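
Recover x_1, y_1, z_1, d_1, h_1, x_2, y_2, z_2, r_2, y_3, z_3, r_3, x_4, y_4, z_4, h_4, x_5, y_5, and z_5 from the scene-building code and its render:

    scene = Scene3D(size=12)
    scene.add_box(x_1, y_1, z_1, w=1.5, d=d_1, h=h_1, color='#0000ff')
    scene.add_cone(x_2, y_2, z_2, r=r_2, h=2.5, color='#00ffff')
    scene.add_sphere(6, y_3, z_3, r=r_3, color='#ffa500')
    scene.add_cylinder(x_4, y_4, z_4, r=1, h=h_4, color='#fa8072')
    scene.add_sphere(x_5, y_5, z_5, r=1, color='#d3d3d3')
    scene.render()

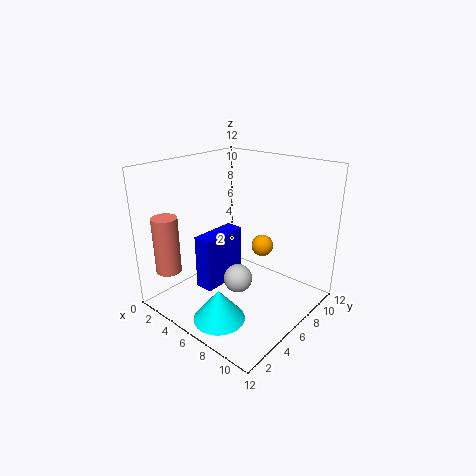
x_1 = 4
y_1 = 3
z_1 = 2
d_1 = 4
h_1 = 4.5
x_2 = 7.5
y_2 = 2
z_2 = 1
r_2 = 2
y_3 = 9.5
z_3 = 4
r_3 = 1
x_4 = 3
y_4 = 1
z_4 = 4
h_4 = 4.5
x_5 = 9
y_5 = 2.5
z_5 = 5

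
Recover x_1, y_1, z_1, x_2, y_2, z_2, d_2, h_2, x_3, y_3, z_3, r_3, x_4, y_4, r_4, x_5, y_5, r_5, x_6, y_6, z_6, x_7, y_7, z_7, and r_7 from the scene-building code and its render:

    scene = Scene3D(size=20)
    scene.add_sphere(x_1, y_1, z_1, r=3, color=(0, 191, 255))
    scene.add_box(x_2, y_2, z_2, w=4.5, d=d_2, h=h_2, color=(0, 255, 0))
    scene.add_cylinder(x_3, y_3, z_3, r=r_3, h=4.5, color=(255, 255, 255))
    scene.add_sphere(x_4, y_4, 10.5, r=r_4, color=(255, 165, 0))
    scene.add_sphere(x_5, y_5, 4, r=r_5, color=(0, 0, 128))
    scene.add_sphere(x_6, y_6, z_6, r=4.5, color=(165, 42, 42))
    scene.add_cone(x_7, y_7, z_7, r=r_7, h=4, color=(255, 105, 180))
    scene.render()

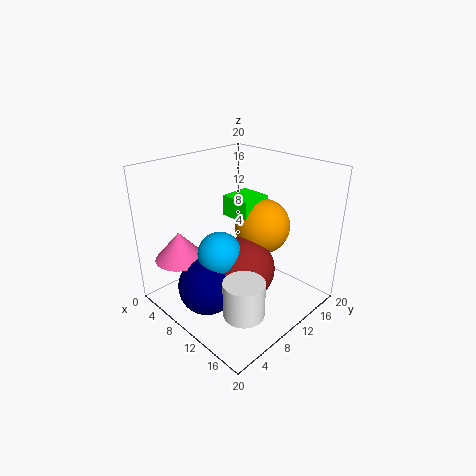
x_1 = 9.5
y_1 = 7
z_1 = 8.5
x_2 = 6
y_2 = 11
z_2 = 12
d_2 = 4.5
h_2 = 3
x_3 = 17
y_3 = 4
z_3 = 4.5
r_3 = 2.5
x_4 = 10.5
y_4 = 14.5
r_4 = 4
x_5 = 9
y_5 = 5
r_5 = 4
x_6 = 11
y_6 = 10
z_6 = 5.5
x_7 = 4.5
y_7 = 4
z_7 = 7
r_7 = 3.5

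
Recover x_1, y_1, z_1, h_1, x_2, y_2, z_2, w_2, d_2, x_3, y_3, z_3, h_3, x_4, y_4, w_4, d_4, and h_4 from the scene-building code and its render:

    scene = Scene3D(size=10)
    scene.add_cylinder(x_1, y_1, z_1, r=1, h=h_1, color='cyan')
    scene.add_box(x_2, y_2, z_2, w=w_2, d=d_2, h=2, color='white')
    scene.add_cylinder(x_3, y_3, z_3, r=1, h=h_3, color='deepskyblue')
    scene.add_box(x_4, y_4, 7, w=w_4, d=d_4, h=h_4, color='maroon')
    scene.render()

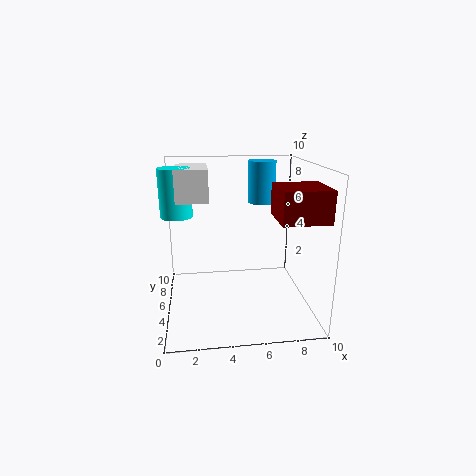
x_1 = 1, y_1 = 4, z_1 = 7, h_1 = 3, x_2 = 1, y_2 = 3, z_2 = 8, w_2 = 2, d_2 = 3, x_3 = 7, y_3 = 7, z_3 = 7, h_3 = 3, x_4 = 7, y_4 = 1, w_4 = 3, d_4 = 3, h_4 = 2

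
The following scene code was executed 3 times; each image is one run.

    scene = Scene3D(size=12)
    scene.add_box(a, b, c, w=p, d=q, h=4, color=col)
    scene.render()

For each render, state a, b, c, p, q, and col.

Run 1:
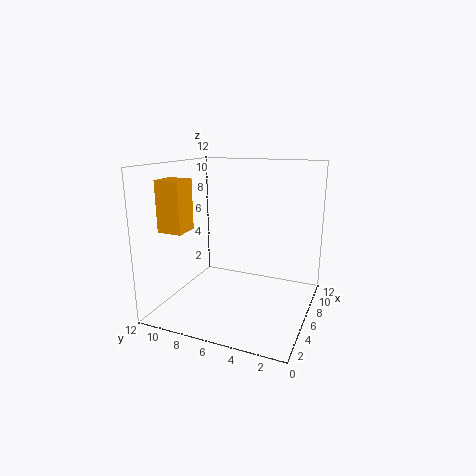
a = 2
b = 9
c = 7
p = 2
q = 2
col = 'orange'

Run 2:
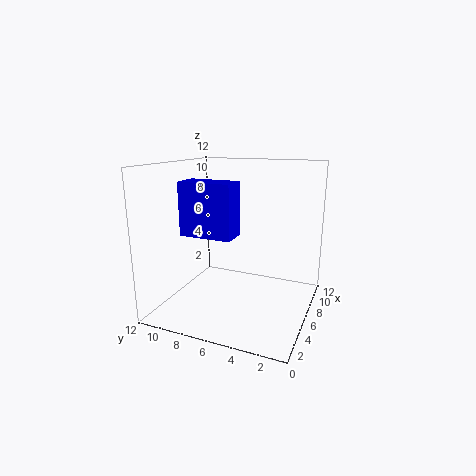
a = 2
b = 5
c = 7
p = 2
q = 4
col = 'blue'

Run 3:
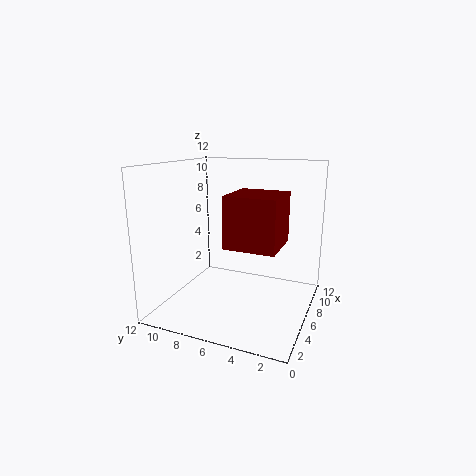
a = 3
b = 2
c = 6
p = 4
q = 4
col = 'maroon'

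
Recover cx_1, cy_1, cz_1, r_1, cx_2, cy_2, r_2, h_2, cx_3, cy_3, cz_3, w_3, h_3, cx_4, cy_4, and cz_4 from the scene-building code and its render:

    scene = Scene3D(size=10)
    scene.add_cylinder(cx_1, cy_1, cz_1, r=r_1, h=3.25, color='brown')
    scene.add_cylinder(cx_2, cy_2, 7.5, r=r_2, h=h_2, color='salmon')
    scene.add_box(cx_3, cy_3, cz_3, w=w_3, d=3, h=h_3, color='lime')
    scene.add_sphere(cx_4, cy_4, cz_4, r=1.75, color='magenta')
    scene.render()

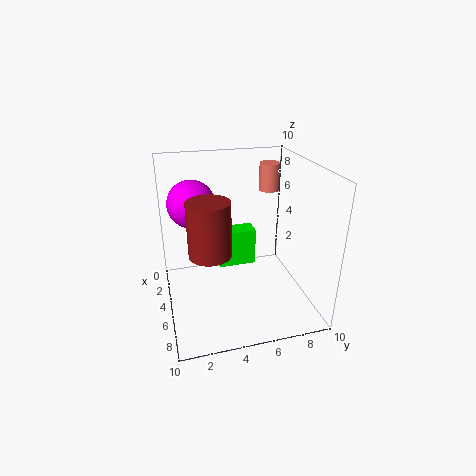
cx_1 = 8; cy_1 = 2.5; cz_1 = 5.75; r_1 = 1.25; cx_2 = 2.75; cy_2 = 8; r_2 = 0.75; h_2 = 2; cx_3 = 0.75; cy_3 = 4.25; cz_3 = 1; w_3 = 1.5; h_3 = 3; cx_4 = 2.25; cy_4 = 2.25; cz_4 = 6.75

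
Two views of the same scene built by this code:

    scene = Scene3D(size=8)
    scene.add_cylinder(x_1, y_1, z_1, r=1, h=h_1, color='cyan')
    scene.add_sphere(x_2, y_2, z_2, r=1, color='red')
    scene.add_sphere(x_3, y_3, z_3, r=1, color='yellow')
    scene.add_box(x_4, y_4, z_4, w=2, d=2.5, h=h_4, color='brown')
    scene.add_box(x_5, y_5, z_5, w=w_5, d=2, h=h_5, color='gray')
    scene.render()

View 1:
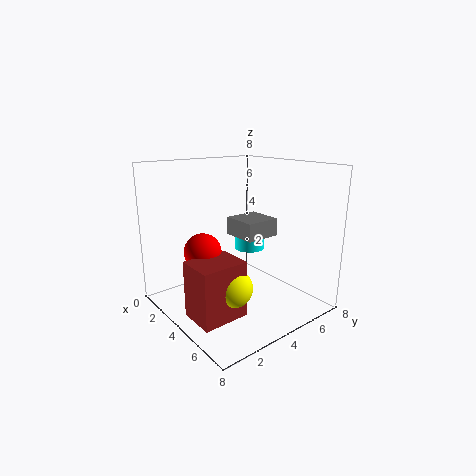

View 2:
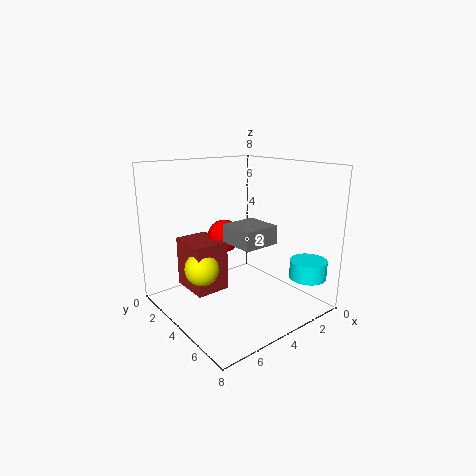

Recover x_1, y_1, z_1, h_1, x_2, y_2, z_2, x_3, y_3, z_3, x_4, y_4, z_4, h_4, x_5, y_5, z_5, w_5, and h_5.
x_1 = 1.5; y_1 = 7; z_1 = 2; h_1 = 1; x_2 = 3.5; y_2 = 2; z_2 = 3.5; x_3 = 5.5; y_3 = 2.5; z_3 = 2; x_4 = 4; y_4 = 0.5; z_4 = 0.5; h_4 = 3; x_5 = 3; y_5 = 4; z_5 = 4; w_5 = 2; h_5 = 1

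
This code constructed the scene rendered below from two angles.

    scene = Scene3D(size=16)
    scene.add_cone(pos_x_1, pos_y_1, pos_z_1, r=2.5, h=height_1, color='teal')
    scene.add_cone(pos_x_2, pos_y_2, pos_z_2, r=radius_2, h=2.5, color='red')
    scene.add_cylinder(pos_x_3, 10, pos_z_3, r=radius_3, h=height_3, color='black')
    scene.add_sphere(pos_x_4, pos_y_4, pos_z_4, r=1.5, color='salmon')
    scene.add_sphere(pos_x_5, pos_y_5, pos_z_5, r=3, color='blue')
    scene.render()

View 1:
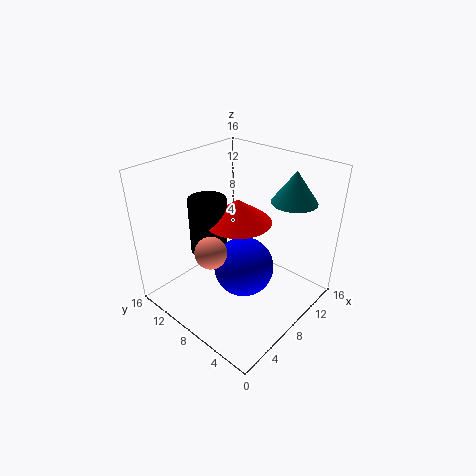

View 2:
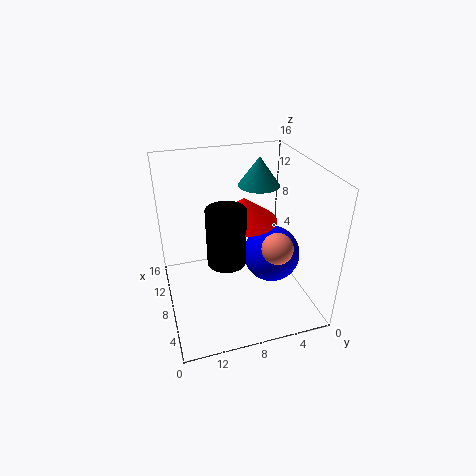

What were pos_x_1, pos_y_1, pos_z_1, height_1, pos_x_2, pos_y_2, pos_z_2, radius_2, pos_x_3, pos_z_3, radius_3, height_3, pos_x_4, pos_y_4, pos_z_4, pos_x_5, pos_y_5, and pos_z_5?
pos_x_1 = 12.5
pos_y_1 = 4
pos_z_1 = 12
height_1 = 3.5
pos_x_2 = 7.5
pos_y_2 = 7.5
pos_z_2 = 10.5
radius_2 = 3.5
pos_x_3 = 5.5
pos_z_3 = 7
radius_3 = 2
height_3 = 6
pos_x_4 = 2
pos_y_4 = 6
pos_z_4 = 10
pos_x_5 = 5.5
pos_y_5 = 5
pos_z_5 = 7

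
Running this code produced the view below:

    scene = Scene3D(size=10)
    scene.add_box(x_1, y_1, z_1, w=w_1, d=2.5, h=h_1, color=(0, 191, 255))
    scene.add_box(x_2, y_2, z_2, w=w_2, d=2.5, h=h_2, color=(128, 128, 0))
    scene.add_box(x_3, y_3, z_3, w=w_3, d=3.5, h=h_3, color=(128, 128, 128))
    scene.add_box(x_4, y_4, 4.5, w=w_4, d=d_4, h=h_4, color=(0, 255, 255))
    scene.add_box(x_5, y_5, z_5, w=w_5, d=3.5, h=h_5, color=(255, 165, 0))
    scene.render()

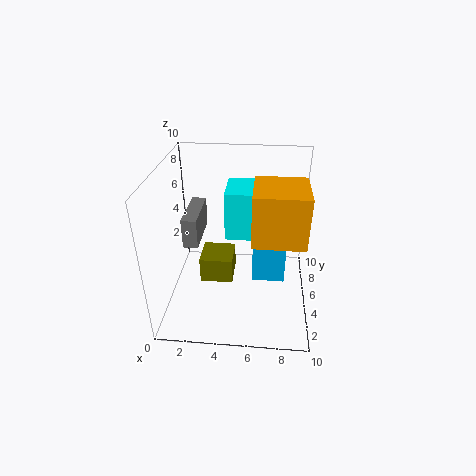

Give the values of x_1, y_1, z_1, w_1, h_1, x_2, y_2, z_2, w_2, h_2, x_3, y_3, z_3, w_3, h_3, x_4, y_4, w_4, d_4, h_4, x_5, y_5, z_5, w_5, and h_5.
x_1 = 6
y_1 = 6
z_1 = 0.5
w_1 = 2.5
h_1 = 3.5
x_2 = 2
y_2 = 5.5
z_2 = 0.5
w_2 = 2.5
h_2 = 2
x_3 = 1.5
y_3 = 3.5
z_3 = 5
w_3 = 1
h_3 = 2
x_4 = 4
y_4 = 5.5
w_4 = 3
d_4 = 3
h_4 = 3.5
x_5 = 6
y_5 = 3
z_5 = 5.5
w_5 = 3.5
h_5 = 3.5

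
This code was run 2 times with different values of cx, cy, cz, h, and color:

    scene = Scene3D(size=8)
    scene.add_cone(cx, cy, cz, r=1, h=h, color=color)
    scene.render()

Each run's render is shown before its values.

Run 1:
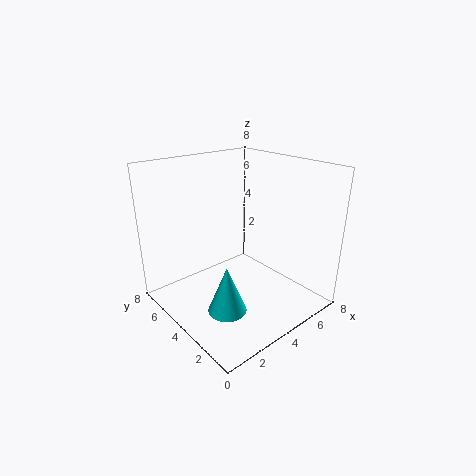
cx = 2; cy = 2.5; cz = 1; h = 2.5; color = 'cyan'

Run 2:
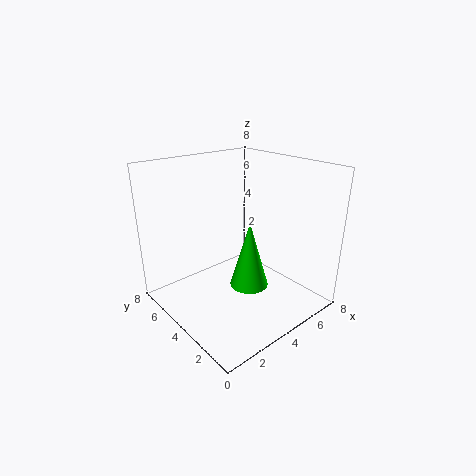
cx = 3.5; cy = 2.5; cz = 2; h = 3.5; color = 'lime'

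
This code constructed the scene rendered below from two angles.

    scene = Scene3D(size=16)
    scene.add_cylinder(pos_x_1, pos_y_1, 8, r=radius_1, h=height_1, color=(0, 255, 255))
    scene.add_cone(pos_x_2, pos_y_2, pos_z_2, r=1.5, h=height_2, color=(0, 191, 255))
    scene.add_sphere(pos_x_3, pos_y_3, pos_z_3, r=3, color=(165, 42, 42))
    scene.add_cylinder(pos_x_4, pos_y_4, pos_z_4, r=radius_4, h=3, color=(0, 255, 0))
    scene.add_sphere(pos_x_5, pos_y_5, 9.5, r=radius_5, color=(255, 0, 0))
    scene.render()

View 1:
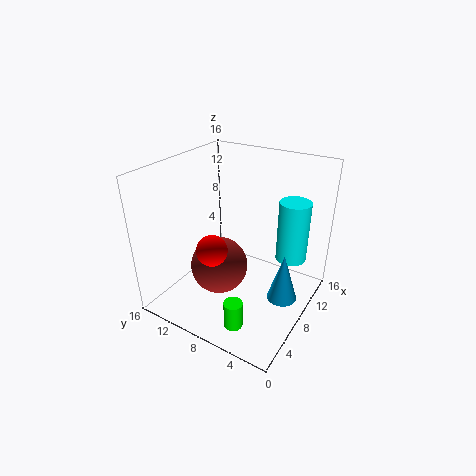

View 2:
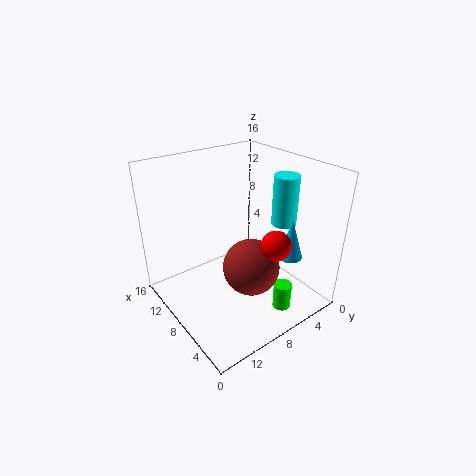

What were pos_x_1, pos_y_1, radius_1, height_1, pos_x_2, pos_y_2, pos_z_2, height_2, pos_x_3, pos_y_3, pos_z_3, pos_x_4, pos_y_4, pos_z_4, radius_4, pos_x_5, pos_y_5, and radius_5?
pos_x_1 = 7.5, pos_y_1 = 1.5, radius_1 = 1.5, height_1 = 6, pos_x_2 = 6, pos_y_2 = 1.5, pos_z_2 = 4, height_2 = 5, pos_x_3 = 5, pos_y_3 = 8.5, pos_z_3 = 6, pos_x_4 = 3, pos_y_4 = 5.5, pos_z_4 = 0.5, radius_4 = 1, pos_x_5 = 2.5, pos_y_5 = 7.5, radius_5 = 1.5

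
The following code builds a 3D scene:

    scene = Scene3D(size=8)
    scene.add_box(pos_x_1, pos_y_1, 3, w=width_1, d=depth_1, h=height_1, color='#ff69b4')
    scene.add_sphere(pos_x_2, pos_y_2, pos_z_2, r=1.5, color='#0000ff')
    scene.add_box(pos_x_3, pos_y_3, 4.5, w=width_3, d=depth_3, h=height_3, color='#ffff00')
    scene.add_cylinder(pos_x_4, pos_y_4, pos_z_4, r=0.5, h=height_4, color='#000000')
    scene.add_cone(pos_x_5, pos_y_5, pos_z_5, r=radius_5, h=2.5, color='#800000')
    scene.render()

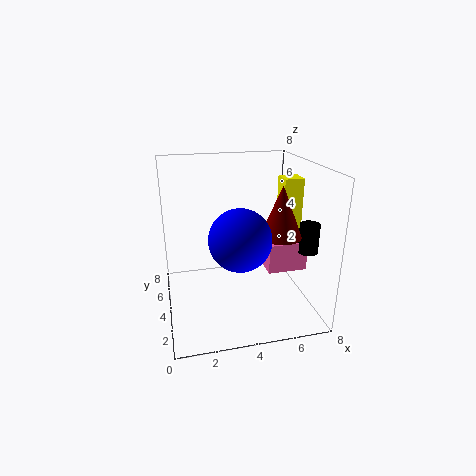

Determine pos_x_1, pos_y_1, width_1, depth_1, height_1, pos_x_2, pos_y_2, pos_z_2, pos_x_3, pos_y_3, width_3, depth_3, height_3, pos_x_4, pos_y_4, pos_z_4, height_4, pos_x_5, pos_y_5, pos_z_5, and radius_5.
pos_x_1 = 5, pos_y_1 = 1.5, width_1 = 2, depth_1 = 2.5, height_1 = 1.5, pos_x_2 = 3.5, pos_y_2 = 1.5, pos_z_2 = 5, pos_x_3 = 6, pos_y_3 = 2.5, width_3 = 1, depth_3 = 1, height_3 = 3, pos_x_4 = 7, pos_y_4 = 1.5, pos_z_4 = 4, height_4 = 1.5, pos_x_5 = 5.5, pos_y_5 = 1.5, pos_z_5 = 5, radius_5 = 1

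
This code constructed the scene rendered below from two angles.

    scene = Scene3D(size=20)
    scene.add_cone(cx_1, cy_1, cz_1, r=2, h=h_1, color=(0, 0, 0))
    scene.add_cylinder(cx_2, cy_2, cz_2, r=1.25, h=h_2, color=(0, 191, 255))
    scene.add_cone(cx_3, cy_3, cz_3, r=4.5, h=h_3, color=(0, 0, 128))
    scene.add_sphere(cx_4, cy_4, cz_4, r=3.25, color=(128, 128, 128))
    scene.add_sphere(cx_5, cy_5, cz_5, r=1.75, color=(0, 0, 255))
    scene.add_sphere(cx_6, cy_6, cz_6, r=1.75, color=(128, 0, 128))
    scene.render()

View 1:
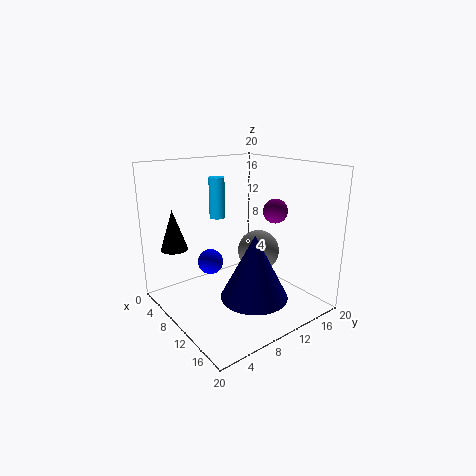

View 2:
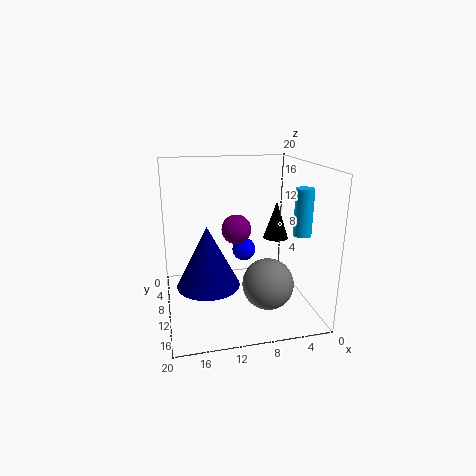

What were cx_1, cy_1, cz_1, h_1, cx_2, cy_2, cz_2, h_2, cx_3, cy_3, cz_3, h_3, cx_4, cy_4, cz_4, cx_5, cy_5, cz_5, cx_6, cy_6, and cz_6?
cx_1 = 2.25
cy_1 = 4
cz_1 = 7.25
h_1 = 6
cx_2 = 1.5
cy_2 = 12.25
cz_2 = 10.5
h_2 = 6.5
cx_3 = 14.25
cy_3 = 9.5
cz_3 = 3
h_3 = 8.75
cx_4 = 7.5
cy_4 = 16
cz_4 = 5.75
cx_5 = 8.25
cy_5 = 6.5
cz_5 = 6.75
cx_6 = 11.5
cy_6 = 15.5
cz_6 = 13.25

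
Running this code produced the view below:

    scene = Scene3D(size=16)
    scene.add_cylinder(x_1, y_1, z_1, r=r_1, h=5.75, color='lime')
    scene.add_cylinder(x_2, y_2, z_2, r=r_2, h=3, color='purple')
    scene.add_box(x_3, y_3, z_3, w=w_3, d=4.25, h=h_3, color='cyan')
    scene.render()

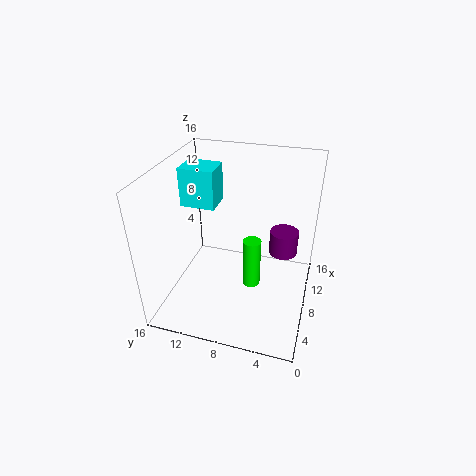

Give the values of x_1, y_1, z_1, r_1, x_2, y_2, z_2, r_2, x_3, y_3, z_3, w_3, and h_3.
x_1 = 7.5; y_1 = 6.25; z_1 = 2.5; r_1 = 1; x_2 = 12.75; y_2 = 3.5; z_2 = 3.75; r_2 = 1.75; x_3 = 10.5; y_3 = 11.75; z_3 = 9.5; w_3 = 3.5; h_3 = 4.75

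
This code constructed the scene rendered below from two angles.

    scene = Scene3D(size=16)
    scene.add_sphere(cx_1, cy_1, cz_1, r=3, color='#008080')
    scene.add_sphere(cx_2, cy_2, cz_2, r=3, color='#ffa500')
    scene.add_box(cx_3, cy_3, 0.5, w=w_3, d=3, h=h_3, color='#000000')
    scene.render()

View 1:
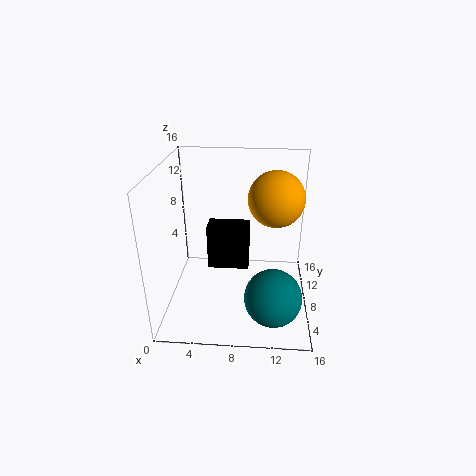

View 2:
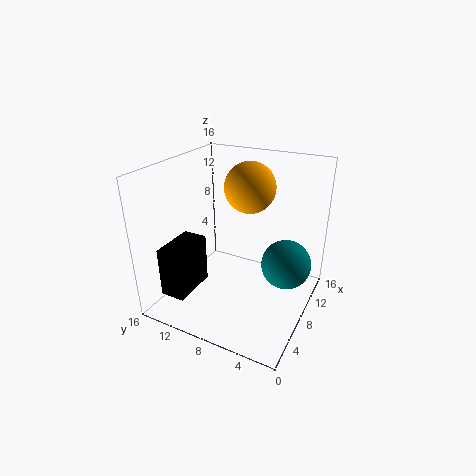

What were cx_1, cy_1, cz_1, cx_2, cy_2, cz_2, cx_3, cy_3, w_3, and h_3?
cx_1 = 12, cy_1 = 3.5, cz_1 = 3.5, cx_2 = 12, cy_2 = 8.5, cz_2 = 12.5, cx_3 = 3.5, cy_3 = 13, w_3 = 5.5, h_3 = 6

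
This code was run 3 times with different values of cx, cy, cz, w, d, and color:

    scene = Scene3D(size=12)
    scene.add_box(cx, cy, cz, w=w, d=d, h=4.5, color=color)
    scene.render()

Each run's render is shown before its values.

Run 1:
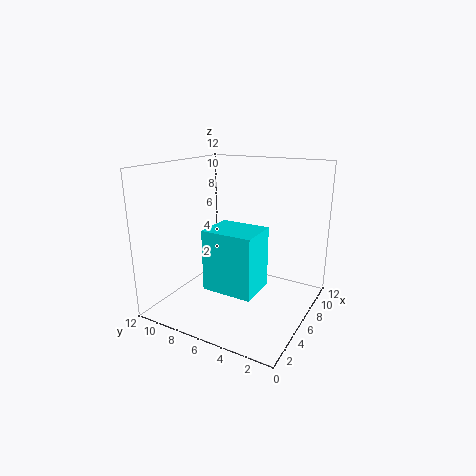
cx = 1.25, cy = 2.5, cz = 3.5, w = 3, d = 3.75, color = 'cyan'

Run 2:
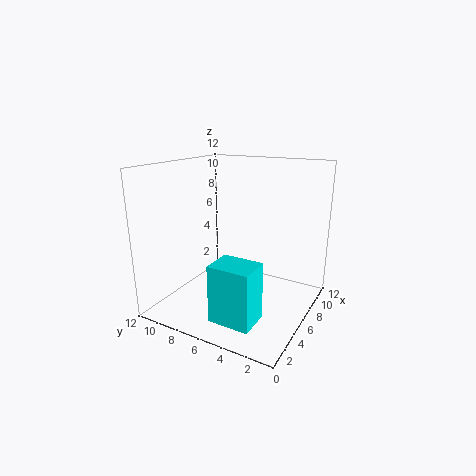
cx = 1, cy = 2.5, cz = 1, w = 2.5, d = 3.25, color = 'cyan'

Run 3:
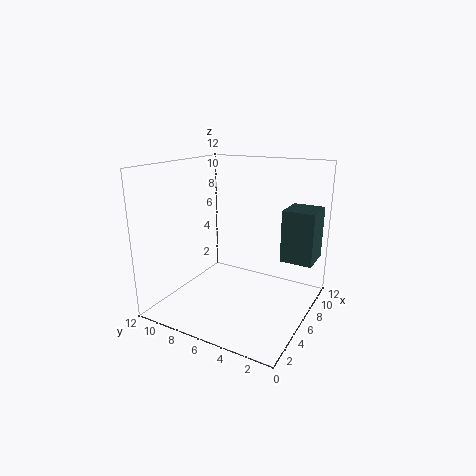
cx = 8, cy = 0.25, cz = 3.75, w = 3, d = 2.75, color = 'darkslategray'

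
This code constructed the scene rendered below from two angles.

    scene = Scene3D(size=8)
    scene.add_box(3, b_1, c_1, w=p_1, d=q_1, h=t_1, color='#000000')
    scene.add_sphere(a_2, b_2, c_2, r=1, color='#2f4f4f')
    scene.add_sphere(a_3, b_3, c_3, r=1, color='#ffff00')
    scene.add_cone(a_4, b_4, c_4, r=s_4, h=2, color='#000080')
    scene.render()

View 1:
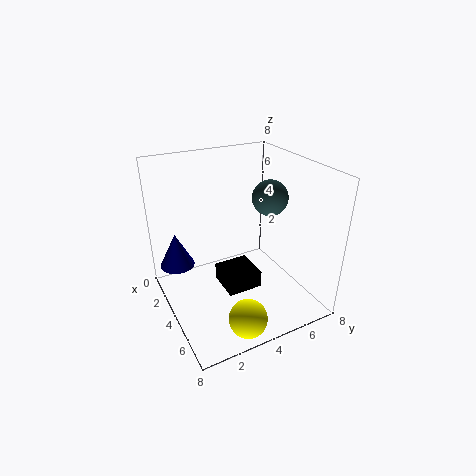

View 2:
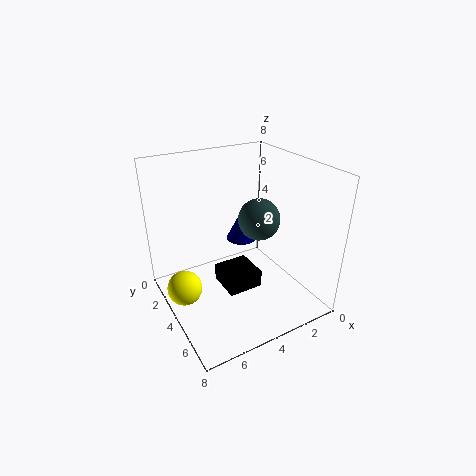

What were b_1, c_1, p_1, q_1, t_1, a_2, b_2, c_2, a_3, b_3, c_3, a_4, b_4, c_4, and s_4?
b_1 = 3
c_1 = 1
p_1 = 2
q_1 = 2
t_1 = 1
a_2 = 4
b_2 = 6
c_2 = 6
a_3 = 7
b_3 = 3
c_3 = 1
a_4 = 2
b_4 = 1
c_4 = 2
s_4 = 1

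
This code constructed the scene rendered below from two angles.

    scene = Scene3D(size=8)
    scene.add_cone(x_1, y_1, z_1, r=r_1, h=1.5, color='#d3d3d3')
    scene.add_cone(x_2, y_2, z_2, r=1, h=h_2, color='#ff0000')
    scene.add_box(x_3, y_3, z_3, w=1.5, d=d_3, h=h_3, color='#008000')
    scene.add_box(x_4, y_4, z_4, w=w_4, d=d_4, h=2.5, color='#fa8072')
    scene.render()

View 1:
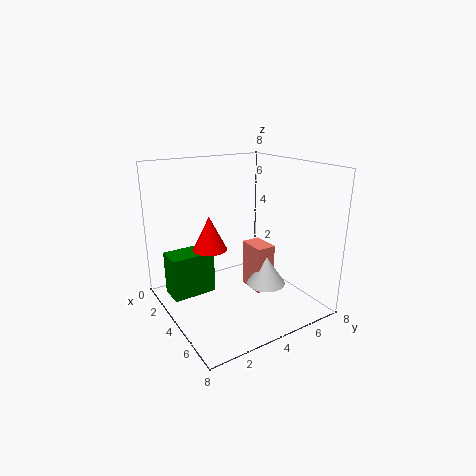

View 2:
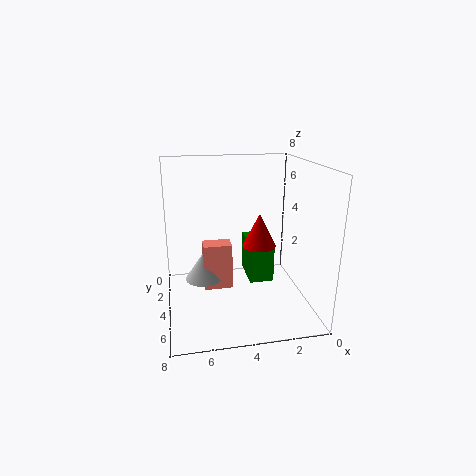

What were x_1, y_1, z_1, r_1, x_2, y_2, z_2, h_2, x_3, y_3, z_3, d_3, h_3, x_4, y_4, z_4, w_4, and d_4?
x_1 = 6, y_1 = 4.5, z_1 = 2, r_1 = 1, x_2 = 2.5, y_2 = 3, z_2 = 3, h_2 = 2, x_3 = 1.5, y_3 = 0.5, z_3 = 0.5, d_3 = 2.5, h_3 = 2.5, x_4 = 4.5, y_4 = 4, z_4 = 1.5, w_4 = 1.5, d_4 = 1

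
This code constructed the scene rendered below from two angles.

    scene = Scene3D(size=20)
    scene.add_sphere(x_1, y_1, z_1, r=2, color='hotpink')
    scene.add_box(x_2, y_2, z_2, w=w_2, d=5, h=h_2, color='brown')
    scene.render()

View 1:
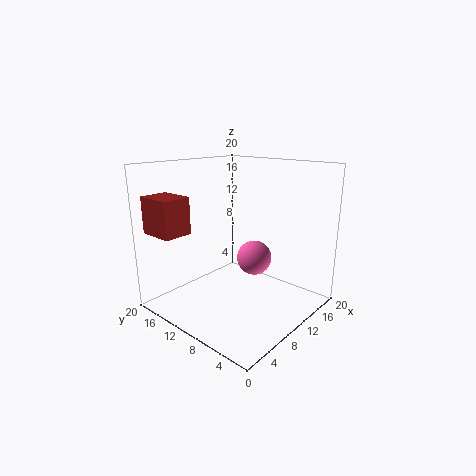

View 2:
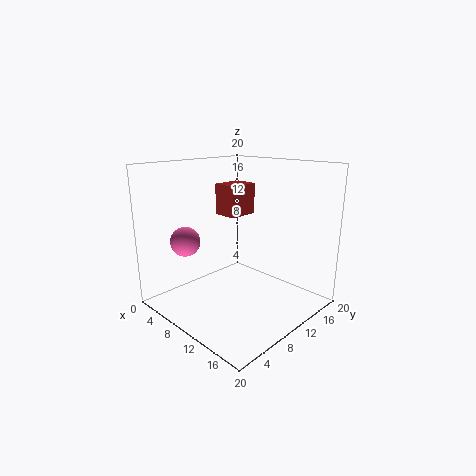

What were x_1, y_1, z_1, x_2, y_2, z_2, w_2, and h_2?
x_1 = 6
y_1 = 4
z_1 = 10
x_2 = 1
y_2 = 14
z_2 = 11
w_2 = 4
h_2 = 5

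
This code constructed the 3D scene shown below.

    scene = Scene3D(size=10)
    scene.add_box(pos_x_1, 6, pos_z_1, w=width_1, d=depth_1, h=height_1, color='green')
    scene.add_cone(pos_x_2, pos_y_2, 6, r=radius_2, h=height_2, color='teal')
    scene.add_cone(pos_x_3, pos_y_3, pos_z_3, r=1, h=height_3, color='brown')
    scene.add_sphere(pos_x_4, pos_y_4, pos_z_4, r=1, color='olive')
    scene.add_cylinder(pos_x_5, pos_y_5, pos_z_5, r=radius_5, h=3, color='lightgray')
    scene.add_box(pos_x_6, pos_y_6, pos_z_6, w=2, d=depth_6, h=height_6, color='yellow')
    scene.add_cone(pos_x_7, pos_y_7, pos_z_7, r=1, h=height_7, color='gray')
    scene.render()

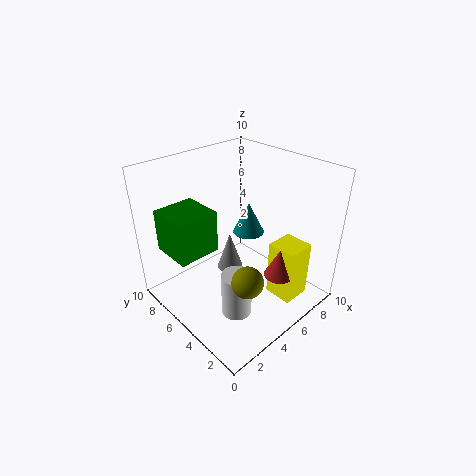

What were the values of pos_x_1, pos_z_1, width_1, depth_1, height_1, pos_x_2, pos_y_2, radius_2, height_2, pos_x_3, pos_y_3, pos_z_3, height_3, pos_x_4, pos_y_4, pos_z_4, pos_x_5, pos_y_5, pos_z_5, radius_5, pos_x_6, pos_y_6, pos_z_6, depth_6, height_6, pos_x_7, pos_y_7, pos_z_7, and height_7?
pos_x_1 = 1; pos_z_1 = 4; width_1 = 3; depth_1 = 3; height_1 = 3; pos_x_2 = 5; pos_y_2 = 4; radius_2 = 1; height_2 = 2; pos_x_3 = 6; pos_y_3 = 2; pos_z_3 = 3; height_3 = 2; pos_x_4 = 3; pos_y_4 = 2; pos_z_4 = 4; pos_x_5 = 3; pos_y_5 = 3; pos_z_5 = 1; radius_5 = 1; pos_x_6 = 6; pos_y_6 = 1; pos_z_6 = 1; depth_6 = 2; height_6 = 4; pos_x_7 = 6; pos_y_7 = 7; pos_z_7 = 1; height_7 = 3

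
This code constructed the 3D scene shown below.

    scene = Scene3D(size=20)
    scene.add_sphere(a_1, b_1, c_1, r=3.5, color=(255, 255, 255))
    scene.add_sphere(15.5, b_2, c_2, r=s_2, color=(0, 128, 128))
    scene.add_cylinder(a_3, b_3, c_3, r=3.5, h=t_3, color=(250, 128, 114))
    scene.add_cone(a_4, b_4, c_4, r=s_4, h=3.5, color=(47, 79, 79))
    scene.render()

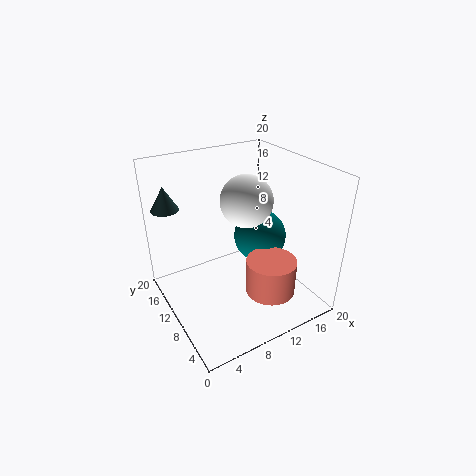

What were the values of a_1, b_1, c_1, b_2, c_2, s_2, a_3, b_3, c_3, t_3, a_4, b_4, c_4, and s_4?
a_1 = 11
b_1 = 9.5
c_1 = 15.5
b_2 = 12.5
c_2 = 7.5
s_2 = 4
a_3 = 13
b_3 = 6
c_3 = 2.5
t_3 = 5
a_4 = 2.5
b_4 = 17.5
c_4 = 13
s_4 = 2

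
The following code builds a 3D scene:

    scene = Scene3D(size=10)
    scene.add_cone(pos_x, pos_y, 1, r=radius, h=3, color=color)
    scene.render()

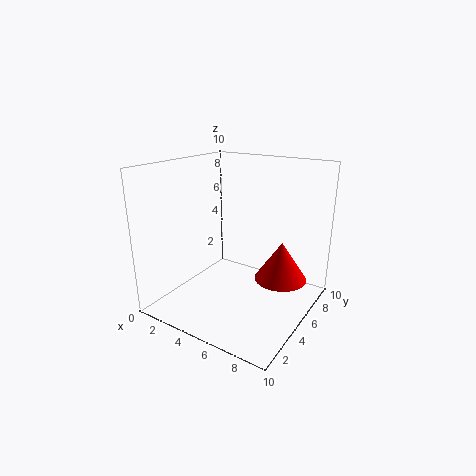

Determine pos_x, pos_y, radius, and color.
pos_x = 7, pos_y = 8, radius = 2, color = 'red'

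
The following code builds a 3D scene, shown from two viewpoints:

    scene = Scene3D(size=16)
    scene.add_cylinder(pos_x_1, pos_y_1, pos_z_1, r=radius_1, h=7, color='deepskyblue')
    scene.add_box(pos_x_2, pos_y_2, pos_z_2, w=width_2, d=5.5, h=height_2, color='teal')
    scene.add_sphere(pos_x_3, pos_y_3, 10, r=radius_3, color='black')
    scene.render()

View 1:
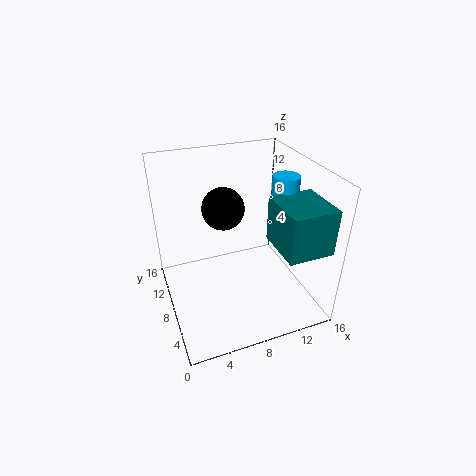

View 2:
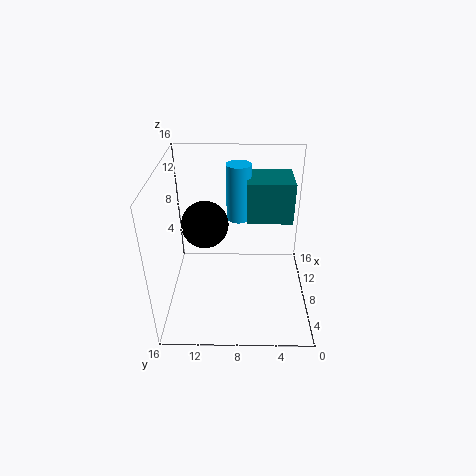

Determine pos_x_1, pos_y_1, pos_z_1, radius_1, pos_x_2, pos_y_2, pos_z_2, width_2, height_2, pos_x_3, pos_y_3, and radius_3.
pos_x_1 = 13.5; pos_y_1 = 8; pos_z_1 = 7.5; radius_1 = 1.5; pos_x_2 = 11; pos_y_2 = 1.5; pos_z_2 = 8; width_2 = 5; height_2 = 5; pos_x_3 = 7.5; pos_y_3 = 11.5; radius_3 = 2.5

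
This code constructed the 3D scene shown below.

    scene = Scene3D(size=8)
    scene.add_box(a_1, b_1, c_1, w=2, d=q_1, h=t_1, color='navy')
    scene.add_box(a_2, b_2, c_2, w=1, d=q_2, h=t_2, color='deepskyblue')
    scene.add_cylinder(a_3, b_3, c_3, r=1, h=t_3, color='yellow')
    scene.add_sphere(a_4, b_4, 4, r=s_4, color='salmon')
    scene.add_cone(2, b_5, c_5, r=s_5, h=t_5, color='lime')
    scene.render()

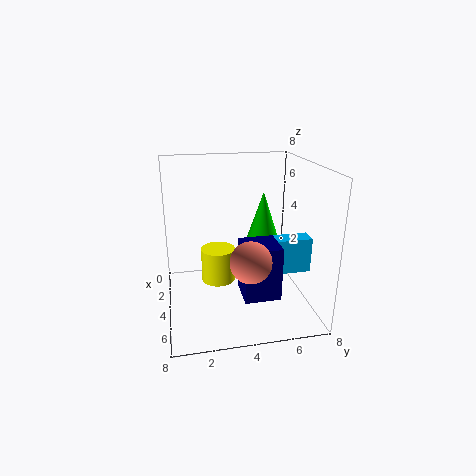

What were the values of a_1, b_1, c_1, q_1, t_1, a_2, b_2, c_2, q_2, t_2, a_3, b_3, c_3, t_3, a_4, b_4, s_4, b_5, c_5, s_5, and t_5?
a_1 = 4, b_1 = 4, c_1 = 1, q_1 = 2, t_1 = 3, a_2 = 4, b_2 = 5, c_2 = 2, q_2 = 3, t_2 = 2, a_3 = 3, b_3 = 3, c_3 = 1, t_3 = 2, a_4 = 7, b_4 = 4, s_4 = 1, b_5 = 6, c_5 = 3, s_5 = 1, t_5 = 3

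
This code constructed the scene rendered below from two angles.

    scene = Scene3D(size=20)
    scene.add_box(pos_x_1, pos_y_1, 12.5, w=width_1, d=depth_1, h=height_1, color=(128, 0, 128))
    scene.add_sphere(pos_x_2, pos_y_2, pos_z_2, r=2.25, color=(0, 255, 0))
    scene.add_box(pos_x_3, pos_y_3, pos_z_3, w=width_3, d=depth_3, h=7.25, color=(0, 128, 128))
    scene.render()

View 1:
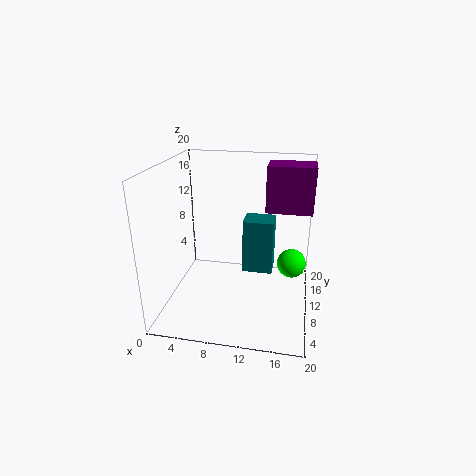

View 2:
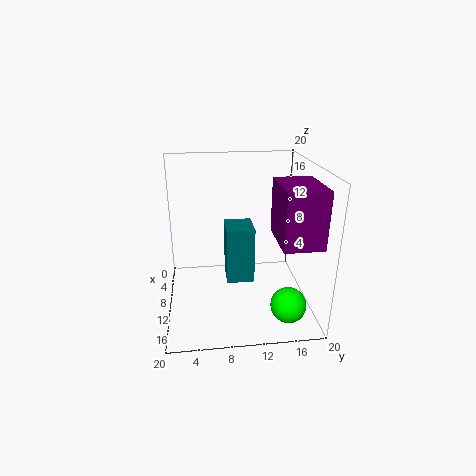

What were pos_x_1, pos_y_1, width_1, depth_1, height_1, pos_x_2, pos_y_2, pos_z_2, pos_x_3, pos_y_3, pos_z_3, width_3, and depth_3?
pos_x_1 = 13.25; pos_y_1 = 13.75; width_1 = 6.75; depth_1 = 4.75; height_1 = 6.75; pos_x_2 = 17.5; pos_y_2 = 15.5; pos_z_2 = 3.75; pos_x_3 = 11; pos_y_3 = 8; pos_z_3 = 6; width_3 = 4; depth_3 = 3.5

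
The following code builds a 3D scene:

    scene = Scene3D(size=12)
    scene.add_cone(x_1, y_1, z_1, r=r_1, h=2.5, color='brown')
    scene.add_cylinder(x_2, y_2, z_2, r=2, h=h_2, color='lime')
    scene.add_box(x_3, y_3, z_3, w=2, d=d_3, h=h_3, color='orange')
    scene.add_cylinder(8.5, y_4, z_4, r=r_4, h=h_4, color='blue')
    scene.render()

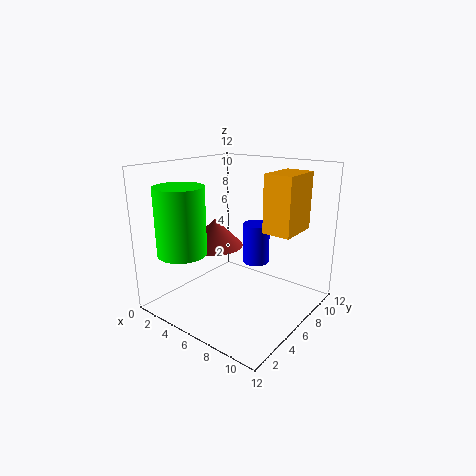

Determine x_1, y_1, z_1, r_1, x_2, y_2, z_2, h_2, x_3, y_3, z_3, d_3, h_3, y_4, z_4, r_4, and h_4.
x_1 = 3
y_1 = 6.5
z_1 = 4.5
r_1 = 2.5
x_2 = 3
y_2 = 2.5
z_2 = 5
h_2 = 5.5
x_3 = 10
y_3 = 3.5
z_3 = 8
d_3 = 3
h_3 = 4
y_4 = 5
z_4 = 5
r_4 = 1
h_4 = 3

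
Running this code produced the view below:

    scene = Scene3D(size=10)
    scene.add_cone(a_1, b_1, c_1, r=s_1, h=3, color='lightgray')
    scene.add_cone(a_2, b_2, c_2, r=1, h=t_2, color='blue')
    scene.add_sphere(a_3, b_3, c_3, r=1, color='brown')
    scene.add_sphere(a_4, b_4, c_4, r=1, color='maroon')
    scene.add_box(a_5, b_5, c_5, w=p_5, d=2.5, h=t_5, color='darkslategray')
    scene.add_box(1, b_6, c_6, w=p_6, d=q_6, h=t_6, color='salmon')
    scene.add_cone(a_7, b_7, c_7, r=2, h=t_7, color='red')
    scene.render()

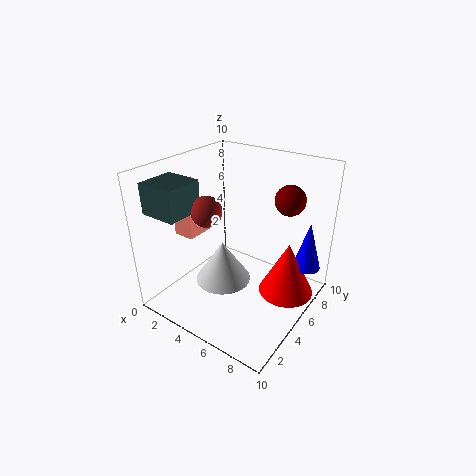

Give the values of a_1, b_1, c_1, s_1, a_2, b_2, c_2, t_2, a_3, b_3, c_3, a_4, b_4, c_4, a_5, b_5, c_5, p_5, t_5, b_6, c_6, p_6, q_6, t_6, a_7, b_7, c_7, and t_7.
a_1 = 4, b_1 = 4.5, c_1 = 1.5, s_1 = 2, a_2 = 9, b_2 = 8, c_2 = 2.5, t_2 = 3.5, a_3 = 4, b_3 = 3, c_3 = 7.5, a_4 = 8, b_4 = 6.5, c_4 = 8, a_5 = 1, b_5 = 0.5, c_5 = 7.5, p_5 = 2.5, t_5 = 2, b_6 = 3, c_6 = 5, p_6 = 1.5, q_6 = 2, t_6 = 2, a_7 = 8, b_7 = 7, c_7 = 0.5, t_7 = 4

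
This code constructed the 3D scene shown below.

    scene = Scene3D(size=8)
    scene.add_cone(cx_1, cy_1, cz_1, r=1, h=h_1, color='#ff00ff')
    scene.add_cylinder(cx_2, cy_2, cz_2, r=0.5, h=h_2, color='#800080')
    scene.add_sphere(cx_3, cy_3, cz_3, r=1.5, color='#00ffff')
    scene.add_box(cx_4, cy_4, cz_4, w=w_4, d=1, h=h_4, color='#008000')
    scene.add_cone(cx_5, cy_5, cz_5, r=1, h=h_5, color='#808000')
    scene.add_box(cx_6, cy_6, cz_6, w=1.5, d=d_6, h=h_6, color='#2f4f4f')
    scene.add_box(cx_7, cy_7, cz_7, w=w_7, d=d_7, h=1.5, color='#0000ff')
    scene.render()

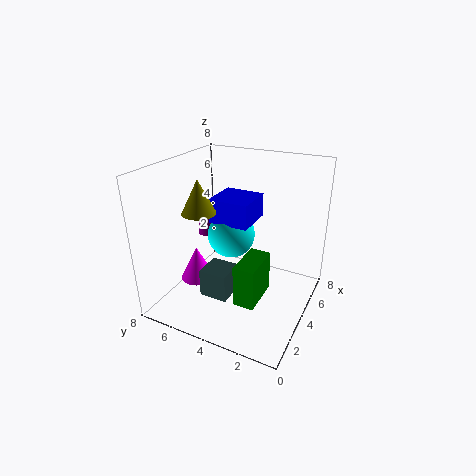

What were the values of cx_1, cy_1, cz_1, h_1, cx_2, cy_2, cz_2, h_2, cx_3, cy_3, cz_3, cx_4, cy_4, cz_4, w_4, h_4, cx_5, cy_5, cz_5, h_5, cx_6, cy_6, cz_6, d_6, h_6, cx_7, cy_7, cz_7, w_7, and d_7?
cx_1 = 3.5; cy_1 = 6.5; cz_1 = 1; h_1 = 2; cx_2 = 5.5; cy_2 = 7; cz_2 = 3; h_2 = 1.5; cx_3 = 6; cy_3 = 5.5; cz_3 = 3; cx_4 = 0.5; cy_4 = 1.5; cz_4 = 2.5; w_4 = 2; h_4 = 2; cx_5 = 4; cy_5 = 6.5; cz_5 = 5; h_5 = 2; cx_6 = 1.5; cy_6 = 3.5; cz_6 = 1.5; d_6 = 1.5; h_6 = 1.5; cx_7 = 5; cy_7 = 4; cz_7 = 4; w_7 = 2.5; d_7 = 2.5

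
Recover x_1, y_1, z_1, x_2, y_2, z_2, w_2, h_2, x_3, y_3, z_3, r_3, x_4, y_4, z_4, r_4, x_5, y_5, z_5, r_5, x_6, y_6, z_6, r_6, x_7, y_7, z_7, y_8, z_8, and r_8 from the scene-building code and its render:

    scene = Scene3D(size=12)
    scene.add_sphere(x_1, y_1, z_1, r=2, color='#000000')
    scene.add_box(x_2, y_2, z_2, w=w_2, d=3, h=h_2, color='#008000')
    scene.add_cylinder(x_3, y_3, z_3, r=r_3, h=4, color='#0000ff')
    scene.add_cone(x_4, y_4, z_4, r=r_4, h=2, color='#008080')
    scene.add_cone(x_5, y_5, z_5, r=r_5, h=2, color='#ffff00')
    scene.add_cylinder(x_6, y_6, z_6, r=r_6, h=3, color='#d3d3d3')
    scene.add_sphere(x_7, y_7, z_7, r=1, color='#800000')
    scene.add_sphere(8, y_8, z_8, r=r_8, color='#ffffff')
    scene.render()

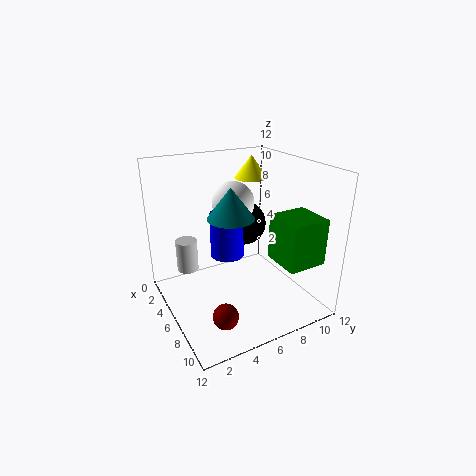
x_1 = 3.5
y_1 = 8
z_1 = 6
x_2 = 9
y_2 = 7
z_2 = 5.5
w_2 = 3
h_2 = 3.5
x_3 = 4
y_3 = 6
z_3 = 3.5
r_3 = 1.5
x_4 = 10.5
y_4 = 3
z_4 = 10
r_4 = 1.5
x_5 = 3
y_5 = 9
z_5 = 10
r_5 = 1.5
x_6 = 1.5
y_6 = 3
z_6 = 1.5
r_6 = 1
x_7 = 9.5
y_7 = 3
z_7 = 1.5
y_8 = 4.5
z_8 = 10
r_8 = 1.5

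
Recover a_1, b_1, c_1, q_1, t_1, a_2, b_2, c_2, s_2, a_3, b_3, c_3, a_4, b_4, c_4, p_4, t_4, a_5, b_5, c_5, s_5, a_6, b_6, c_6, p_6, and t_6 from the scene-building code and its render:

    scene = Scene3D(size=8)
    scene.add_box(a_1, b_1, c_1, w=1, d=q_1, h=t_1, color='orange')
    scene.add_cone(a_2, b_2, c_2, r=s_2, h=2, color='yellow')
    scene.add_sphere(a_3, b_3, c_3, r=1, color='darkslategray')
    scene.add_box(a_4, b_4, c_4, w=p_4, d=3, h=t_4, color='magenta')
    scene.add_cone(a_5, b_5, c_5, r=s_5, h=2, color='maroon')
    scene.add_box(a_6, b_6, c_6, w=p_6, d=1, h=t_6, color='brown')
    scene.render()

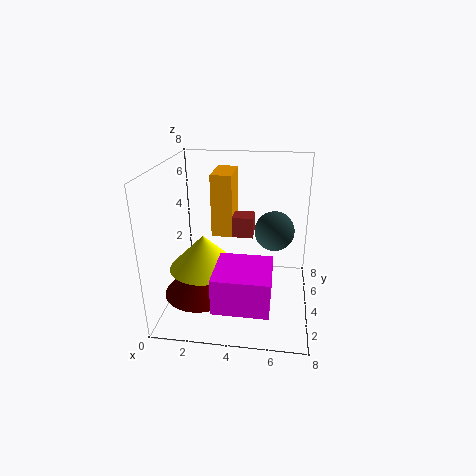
a_1 = 3
b_1 = 2
c_1 = 5
q_1 = 2
t_1 = 3
a_2 = 2
b_2 = 4
c_2 = 2
s_2 = 2
a_3 = 6
b_3 = 3
c_3 = 5
a_4 = 3
b_4 = 1
c_4 = 1
p_4 = 3
t_4 = 2
a_5 = 2
b_5 = 3
c_5 = 1
s_5 = 2
a_6 = 3
b_6 = 2
c_6 = 5
p_6 = 2
t_6 = 1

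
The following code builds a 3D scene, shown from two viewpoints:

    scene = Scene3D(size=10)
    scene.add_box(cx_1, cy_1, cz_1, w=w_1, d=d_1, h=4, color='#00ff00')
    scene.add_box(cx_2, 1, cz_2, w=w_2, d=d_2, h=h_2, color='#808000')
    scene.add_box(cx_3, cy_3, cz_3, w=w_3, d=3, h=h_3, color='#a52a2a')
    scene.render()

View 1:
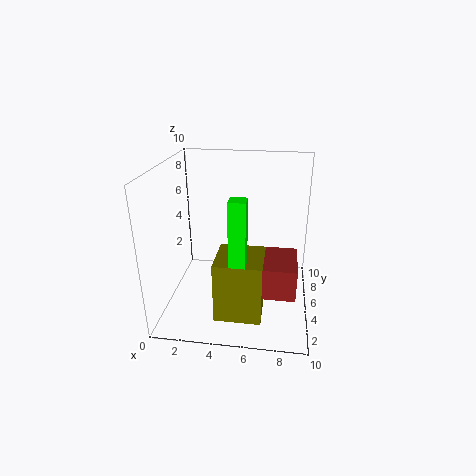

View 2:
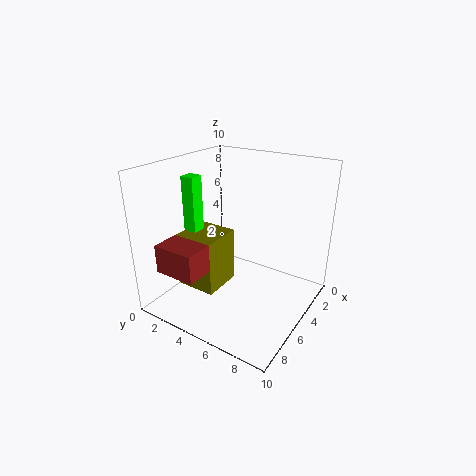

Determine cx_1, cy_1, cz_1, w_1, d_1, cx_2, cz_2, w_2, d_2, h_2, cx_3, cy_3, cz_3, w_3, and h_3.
cx_1 = 5, cy_1 = 1, cz_1 = 5, w_1 = 1, d_1 = 1, cx_2 = 4, cz_2 = 1, w_2 = 3, d_2 = 3, h_2 = 4, cx_3 = 6, cy_3 = 1, cz_3 = 3, w_3 = 3, h_3 = 2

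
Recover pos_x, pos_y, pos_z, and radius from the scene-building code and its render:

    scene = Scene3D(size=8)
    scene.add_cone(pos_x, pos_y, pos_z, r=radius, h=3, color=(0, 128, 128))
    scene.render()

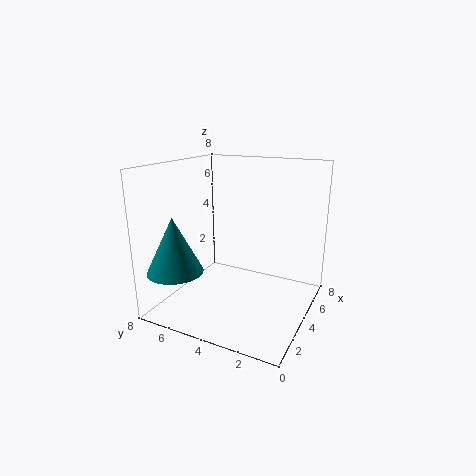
pos_x = 1.5, pos_y = 6.5, pos_z = 2.5, radius = 1.5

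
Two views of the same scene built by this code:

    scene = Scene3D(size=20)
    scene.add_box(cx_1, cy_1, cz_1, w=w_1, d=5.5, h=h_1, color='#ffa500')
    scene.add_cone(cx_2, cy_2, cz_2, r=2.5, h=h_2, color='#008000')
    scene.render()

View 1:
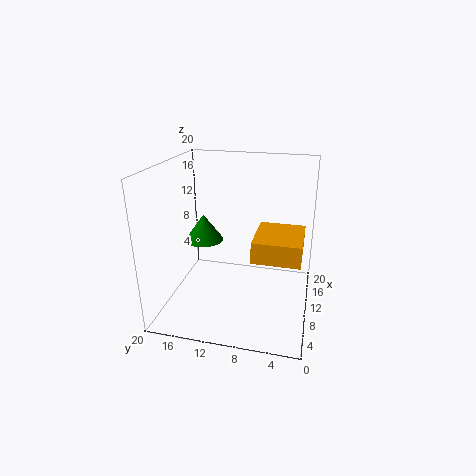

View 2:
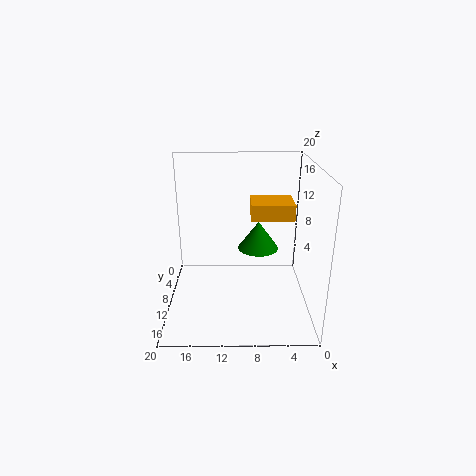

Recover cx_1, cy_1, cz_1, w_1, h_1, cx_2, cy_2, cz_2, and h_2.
cx_1 = 1.5; cy_1 = 1; cz_1 = 11; w_1 = 6.5; h_1 = 2.5; cx_2 = 7.5; cy_2 = 14; cz_2 = 10.5; h_2 = 3.5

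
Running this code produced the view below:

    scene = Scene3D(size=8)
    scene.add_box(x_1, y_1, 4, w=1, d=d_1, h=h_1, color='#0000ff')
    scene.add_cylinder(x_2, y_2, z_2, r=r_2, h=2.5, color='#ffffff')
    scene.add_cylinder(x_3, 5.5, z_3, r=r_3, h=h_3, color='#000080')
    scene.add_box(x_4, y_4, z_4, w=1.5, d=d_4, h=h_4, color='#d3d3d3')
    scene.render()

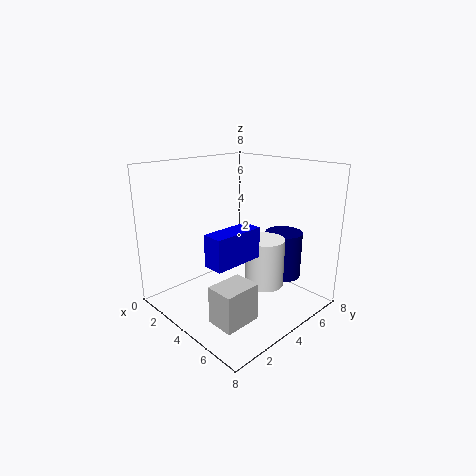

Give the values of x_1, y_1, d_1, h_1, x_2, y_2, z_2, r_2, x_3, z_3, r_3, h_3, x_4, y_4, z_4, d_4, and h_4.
x_1 = 5.5; y_1 = 0.5; d_1 = 2.5; h_1 = 1.5; x_2 = 6; y_2 = 4; z_2 = 2; r_2 = 1; x_3 = 6; z_3 = 2; r_3 = 1; h_3 = 2.5; x_4 = 5; y_4 = 1; z_4 = 0.5; d_4 = 2; h_4 = 2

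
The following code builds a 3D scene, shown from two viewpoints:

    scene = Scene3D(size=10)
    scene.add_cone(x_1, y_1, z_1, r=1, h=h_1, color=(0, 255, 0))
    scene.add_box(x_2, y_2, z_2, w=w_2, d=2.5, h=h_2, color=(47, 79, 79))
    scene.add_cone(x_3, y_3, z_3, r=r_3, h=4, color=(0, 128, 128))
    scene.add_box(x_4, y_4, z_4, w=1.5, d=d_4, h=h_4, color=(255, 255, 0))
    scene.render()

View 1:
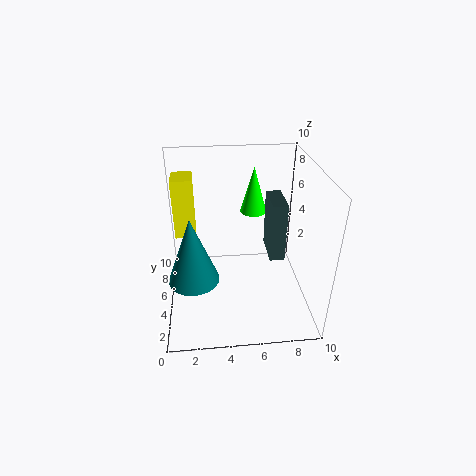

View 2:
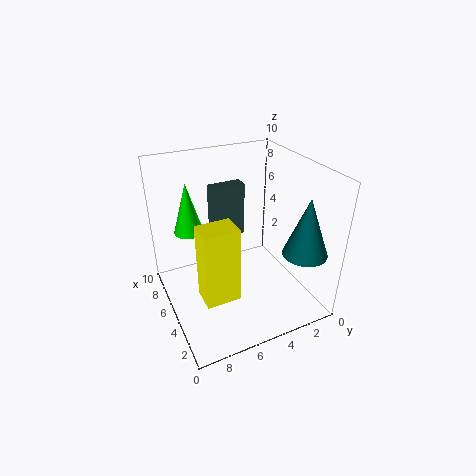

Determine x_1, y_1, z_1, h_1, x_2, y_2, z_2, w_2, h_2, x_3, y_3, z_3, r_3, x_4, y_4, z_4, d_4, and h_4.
x_1 = 6.5, y_1 = 8, z_1 = 5.5, h_1 = 3.5, x_2 = 7, y_2 = 3.5, z_2 = 4, w_2 = 1, h_2 = 4, x_3 = 2, y_3 = 1.5, z_3 = 4.5, r_3 = 1.5, x_4 = 0.5, y_4 = 7, z_4 = 4, d_4 = 2, h_4 = 4.5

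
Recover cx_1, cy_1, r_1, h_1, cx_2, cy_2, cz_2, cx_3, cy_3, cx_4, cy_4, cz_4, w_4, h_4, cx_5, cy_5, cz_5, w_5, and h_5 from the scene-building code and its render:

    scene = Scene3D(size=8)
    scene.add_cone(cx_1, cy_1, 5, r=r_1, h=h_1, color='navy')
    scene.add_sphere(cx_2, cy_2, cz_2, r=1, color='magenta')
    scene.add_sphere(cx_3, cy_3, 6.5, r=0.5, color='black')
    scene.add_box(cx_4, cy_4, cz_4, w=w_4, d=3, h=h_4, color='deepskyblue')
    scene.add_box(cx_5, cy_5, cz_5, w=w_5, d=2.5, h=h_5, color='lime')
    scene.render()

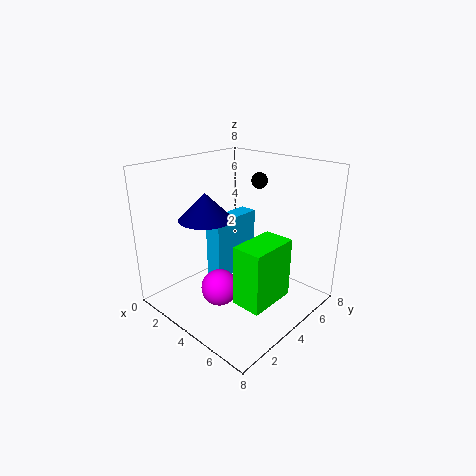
cx_1 = 2.5
cy_1 = 3
r_1 = 1.5
h_1 = 1.5
cx_2 = 4
cy_2 = 2.5
cz_2 = 1.5
cx_3 = 3
cy_3 = 7
cx_4 = 2.5
cy_4 = 3
cz_4 = 1.5
w_4 = 1
h_4 = 3.5
cx_5 = 6
cy_5 = 1.5
cz_5 = 2
w_5 = 1.5
h_5 = 3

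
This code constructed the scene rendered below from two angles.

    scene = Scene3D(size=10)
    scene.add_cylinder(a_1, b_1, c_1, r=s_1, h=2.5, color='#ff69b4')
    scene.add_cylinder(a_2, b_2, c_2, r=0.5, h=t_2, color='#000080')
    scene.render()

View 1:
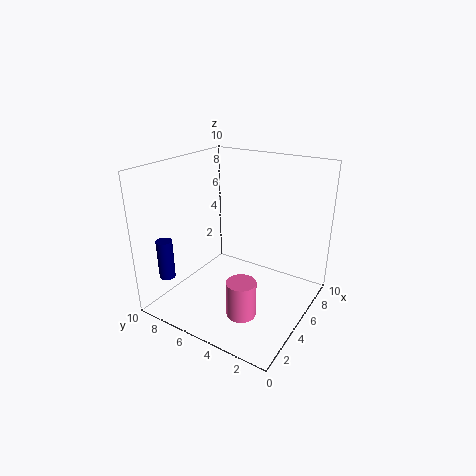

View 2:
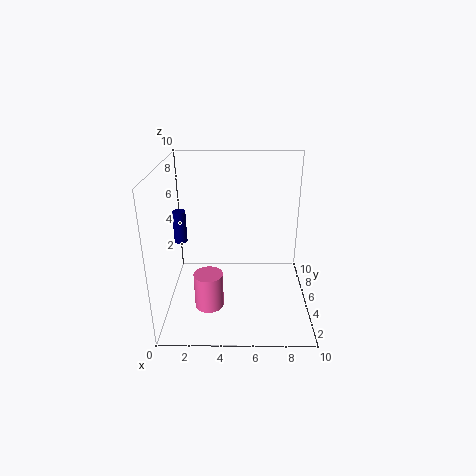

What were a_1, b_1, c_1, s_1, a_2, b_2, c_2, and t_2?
a_1 = 3, b_1 = 3.5, c_1 = 0.5, s_1 = 1, a_2 = 0.5, b_2 = 7.5, c_2 = 3.5, t_2 = 2.5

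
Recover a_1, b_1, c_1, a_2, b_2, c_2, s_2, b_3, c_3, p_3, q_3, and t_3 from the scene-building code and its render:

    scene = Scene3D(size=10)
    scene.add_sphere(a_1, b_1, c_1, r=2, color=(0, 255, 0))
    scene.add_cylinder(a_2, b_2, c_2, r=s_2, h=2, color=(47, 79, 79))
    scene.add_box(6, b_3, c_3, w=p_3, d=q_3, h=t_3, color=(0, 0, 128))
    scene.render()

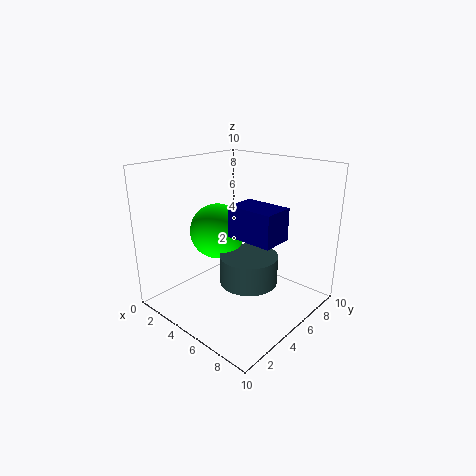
a_1 = 3, b_1 = 5, c_1 = 5, a_2 = 6, b_2 = 5, c_2 = 2, s_2 = 2, b_3 = 3, c_3 = 6, p_3 = 3, q_3 = 2, t_3 = 2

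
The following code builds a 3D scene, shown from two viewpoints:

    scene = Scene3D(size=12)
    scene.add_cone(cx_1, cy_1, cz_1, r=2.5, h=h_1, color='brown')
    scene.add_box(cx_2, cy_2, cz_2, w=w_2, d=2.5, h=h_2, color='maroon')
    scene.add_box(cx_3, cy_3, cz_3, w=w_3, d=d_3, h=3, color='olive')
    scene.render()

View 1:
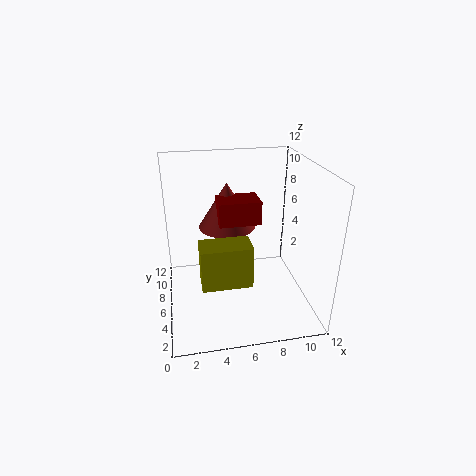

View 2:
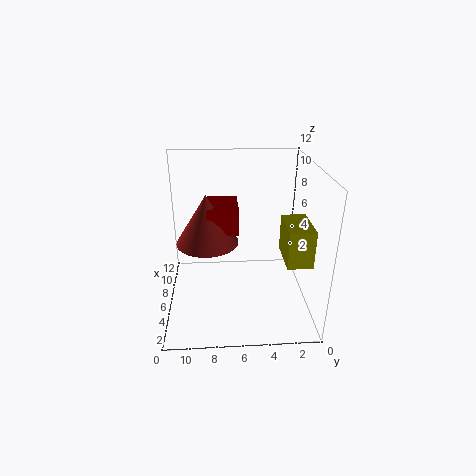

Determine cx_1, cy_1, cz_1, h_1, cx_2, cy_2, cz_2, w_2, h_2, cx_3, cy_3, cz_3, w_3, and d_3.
cx_1 = 5.5, cy_1 = 8.5, cz_1 = 6, h_1 = 4, cx_2 = 4.5, cy_2 = 6, cz_2 = 7, w_2 = 3.5, h_2 = 2, cx_3 = 2.5, cy_3 = 0.5, cz_3 = 5, w_3 = 3.5, d_3 = 2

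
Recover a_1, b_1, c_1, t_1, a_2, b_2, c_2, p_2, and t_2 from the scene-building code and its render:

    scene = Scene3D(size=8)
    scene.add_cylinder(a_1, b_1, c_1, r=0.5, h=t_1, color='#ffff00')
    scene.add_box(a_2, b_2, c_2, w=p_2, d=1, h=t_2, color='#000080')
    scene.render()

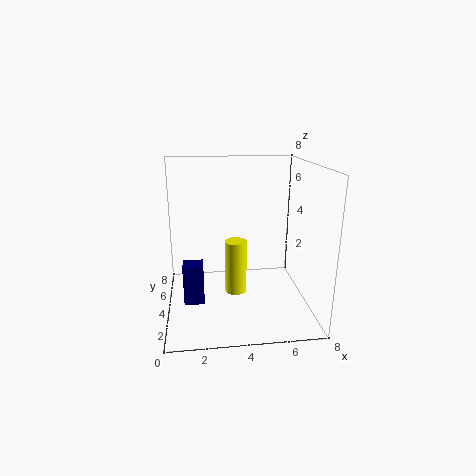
a_1 = 3.5
b_1 = 1
c_1 = 2.5
t_1 = 2.5
a_2 = 1
b_2 = 1.5
c_2 = 1.5
p_2 = 1
t_2 = 2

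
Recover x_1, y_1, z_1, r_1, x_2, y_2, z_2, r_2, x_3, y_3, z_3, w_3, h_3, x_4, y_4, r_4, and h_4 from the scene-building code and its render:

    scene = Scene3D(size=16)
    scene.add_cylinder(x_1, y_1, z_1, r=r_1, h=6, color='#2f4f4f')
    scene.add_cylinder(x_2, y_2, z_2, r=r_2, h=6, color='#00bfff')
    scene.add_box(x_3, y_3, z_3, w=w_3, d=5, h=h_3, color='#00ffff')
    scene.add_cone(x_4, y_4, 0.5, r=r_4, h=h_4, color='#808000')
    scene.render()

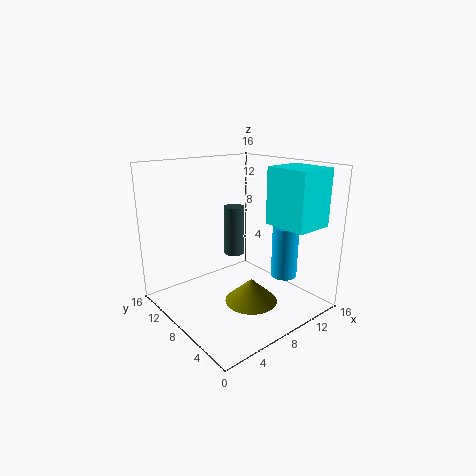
x_1 = 10.25
y_1 = 11.5
z_1 = 4.5
r_1 = 1.25
x_2 = 12.75
y_2 = 5.25
z_2 = 3
r_2 = 1.5
x_3 = 10.75
y_3 = 1.5
z_3 = 9.5
w_3 = 4.5
h_3 = 6.25
x_4 = 8.75
y_4 = 6.5
r_4 = 3
h_4 = 2.75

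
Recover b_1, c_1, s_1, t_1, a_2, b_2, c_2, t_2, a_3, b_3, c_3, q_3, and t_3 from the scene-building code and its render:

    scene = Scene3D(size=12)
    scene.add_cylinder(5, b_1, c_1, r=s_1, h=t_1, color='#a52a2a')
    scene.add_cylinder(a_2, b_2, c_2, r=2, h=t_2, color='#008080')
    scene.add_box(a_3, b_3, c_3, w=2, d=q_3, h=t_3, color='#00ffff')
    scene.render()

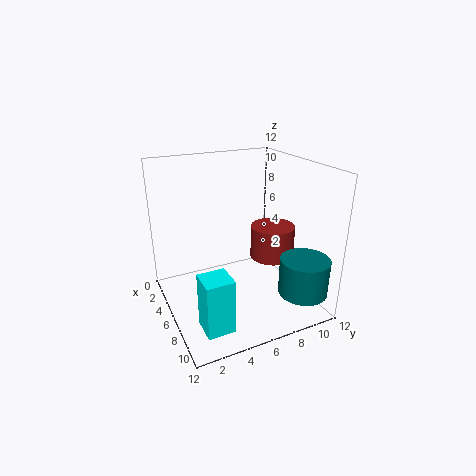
b_1 = 10
c_1 = 3
s_1 = 2
t_1 = 3
a_2 = 10
b_2 = 10
c_2 = 2
t_2 = 3
a_3 = 10
b_3 = 1
c_3 = 2
q_3 = 2
t_3 = 4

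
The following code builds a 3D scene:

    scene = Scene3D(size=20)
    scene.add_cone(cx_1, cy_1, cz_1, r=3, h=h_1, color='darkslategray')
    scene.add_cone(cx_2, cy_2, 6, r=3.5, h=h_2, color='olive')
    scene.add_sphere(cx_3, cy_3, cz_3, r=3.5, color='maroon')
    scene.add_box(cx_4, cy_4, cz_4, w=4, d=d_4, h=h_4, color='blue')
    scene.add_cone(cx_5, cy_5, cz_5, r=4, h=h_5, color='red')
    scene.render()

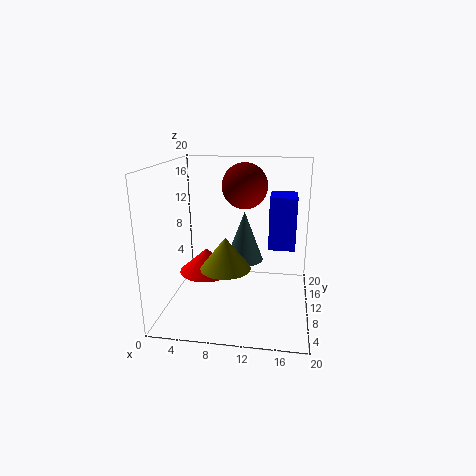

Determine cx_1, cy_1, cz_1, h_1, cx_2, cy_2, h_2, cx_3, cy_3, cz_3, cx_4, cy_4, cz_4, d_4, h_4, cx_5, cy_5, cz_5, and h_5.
cx_1 = 10; cy_1 = 16.5; cz_1 = 4; h_1 = 8; cx_2 = 8.5; cy_2 = 8.5; h_2 = 4.5; cx_3 = 10; cy_3 = 16.5; cz_3 = 16; cx_4 = 14; cy_4 = 13.5; cz_4 = 7; d_4 = 5; h_4 = 8; cx_5 = 5; cy_5 = 11.5; cz_5 = 4; h_5 = 3.5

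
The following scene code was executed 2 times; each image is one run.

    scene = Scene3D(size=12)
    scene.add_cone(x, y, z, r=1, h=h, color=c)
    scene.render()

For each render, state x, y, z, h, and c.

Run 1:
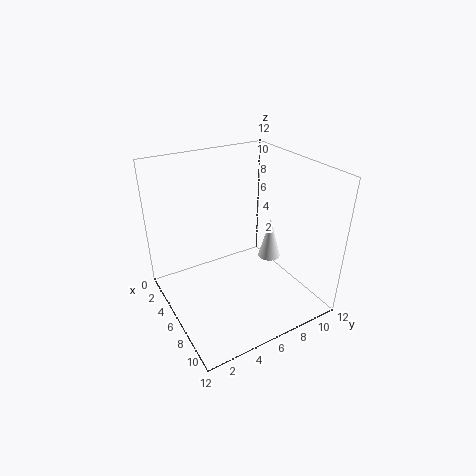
x = 5.75; y = 9.5; z = 3; h = 3.75; c = 'white'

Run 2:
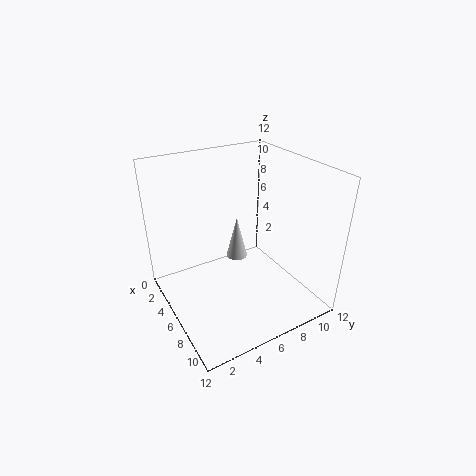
x = 3.25; y = 7.5; z = 2.25; h = 4; c = 'lightgray'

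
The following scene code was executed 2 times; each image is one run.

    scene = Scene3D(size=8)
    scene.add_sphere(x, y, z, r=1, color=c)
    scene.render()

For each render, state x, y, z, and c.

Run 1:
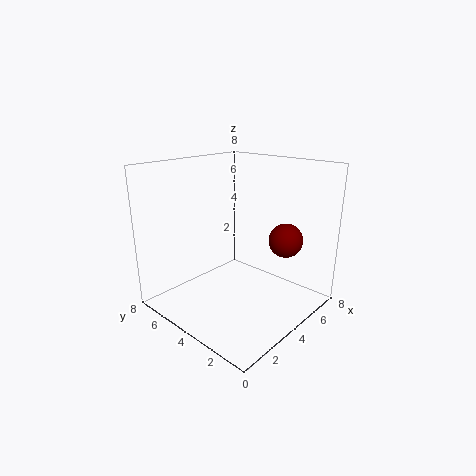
x = 6.5; y = 2.5; z = 3.5; c = 'maroon'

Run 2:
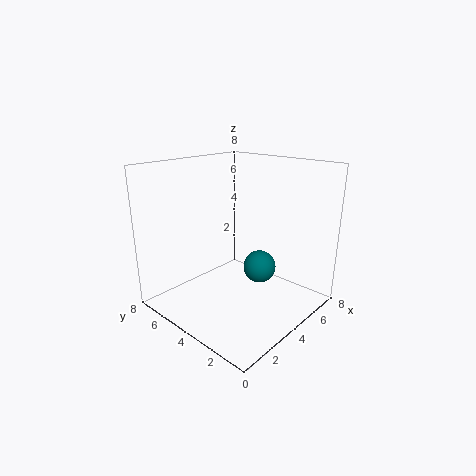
x = 6; y = 4; z = 1.5; c = 'teal'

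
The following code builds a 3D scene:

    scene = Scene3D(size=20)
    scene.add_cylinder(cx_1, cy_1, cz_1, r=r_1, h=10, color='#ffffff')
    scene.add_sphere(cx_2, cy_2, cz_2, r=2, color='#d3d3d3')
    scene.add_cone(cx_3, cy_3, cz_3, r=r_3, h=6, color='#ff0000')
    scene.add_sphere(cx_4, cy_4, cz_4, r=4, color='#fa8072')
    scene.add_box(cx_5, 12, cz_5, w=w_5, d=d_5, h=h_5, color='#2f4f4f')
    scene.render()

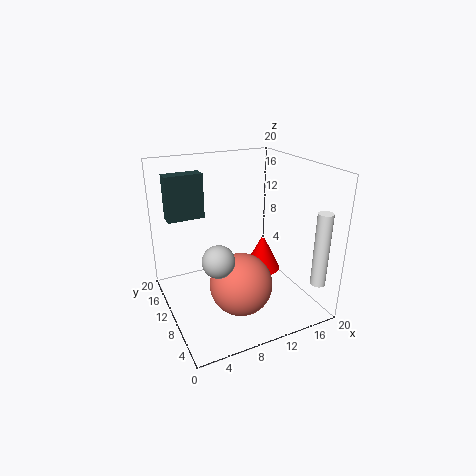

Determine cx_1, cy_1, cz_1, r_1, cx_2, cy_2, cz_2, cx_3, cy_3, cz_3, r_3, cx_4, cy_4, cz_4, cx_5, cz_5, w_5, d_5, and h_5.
cx_1 = 18; cy_1 = 2; cz_1 = 5; r_1 = 1; cx_2 = 5; cy_2 = 5; cz_2 = 10; cx_3 = 17; cy_3 = 15; cz_3 = 1; r_3 = 3; cx_4 = 8; cy_4 = 5; cz_4 = 6; cx_5 = 1; cz_5 = 13; w_5 = 5; d_5 = 2; h_5 = 6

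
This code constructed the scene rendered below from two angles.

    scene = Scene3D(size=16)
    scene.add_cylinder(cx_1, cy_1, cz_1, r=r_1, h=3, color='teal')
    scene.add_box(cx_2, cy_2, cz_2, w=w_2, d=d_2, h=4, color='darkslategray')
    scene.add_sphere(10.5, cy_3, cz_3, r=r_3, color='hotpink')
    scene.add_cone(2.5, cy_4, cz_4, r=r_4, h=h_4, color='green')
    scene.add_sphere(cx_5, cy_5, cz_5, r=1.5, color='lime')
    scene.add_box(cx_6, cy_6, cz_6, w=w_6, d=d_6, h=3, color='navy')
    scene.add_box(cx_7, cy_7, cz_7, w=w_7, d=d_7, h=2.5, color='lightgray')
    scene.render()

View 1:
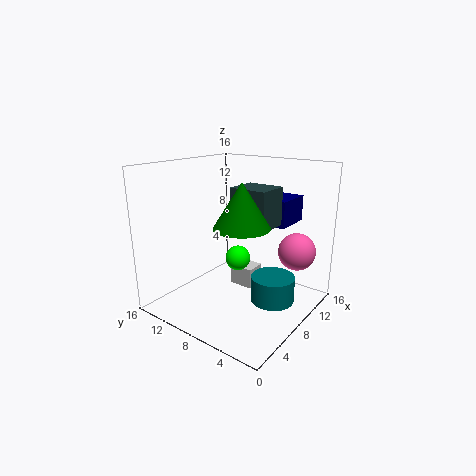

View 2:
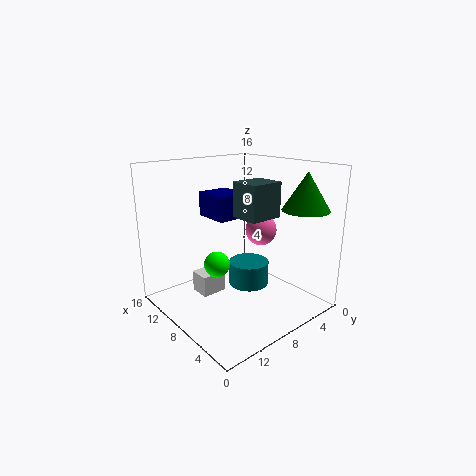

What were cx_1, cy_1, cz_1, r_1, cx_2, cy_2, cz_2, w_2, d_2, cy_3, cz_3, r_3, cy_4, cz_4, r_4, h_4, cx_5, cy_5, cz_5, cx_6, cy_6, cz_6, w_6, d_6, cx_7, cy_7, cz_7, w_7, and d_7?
cx_1 = 10, cy_1 = 4.5, cz_1 = 0.5, r_1 = 2.5, cx_2 = 6, cy_2 = 3.5, cz_2 = 10, w_2 = 3.5, d_2 = 4, cy_3 = 2, cz_3 = 7, r_3 = 2, cy_4 = 3.5, cz_4 = 11.5, r_4 = 2.5, h_4 = 4, cx_5 = 10, cy_5 = 9.5, cz_5 = 4.5, cx_6 = 11, cy_6 = 4, cz_6 = 9, w_6 = 4.5, d_6 = 4, cx_7 = 10.5, cy_7 = 8, cz_7 = 0.5, w_7 = 2.5, d_7 = 3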